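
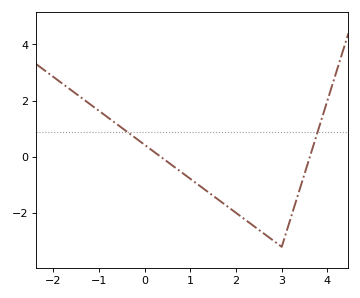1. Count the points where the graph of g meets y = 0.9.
2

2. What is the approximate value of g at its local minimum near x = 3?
-3.2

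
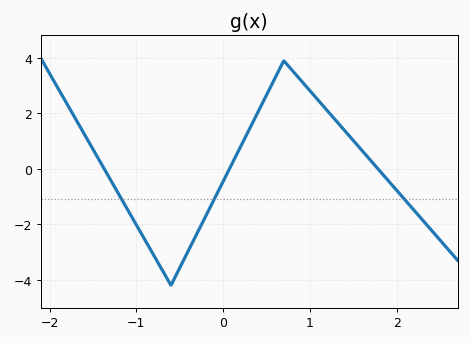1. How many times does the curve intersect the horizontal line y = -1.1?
3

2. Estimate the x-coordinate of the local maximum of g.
0.7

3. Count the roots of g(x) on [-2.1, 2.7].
3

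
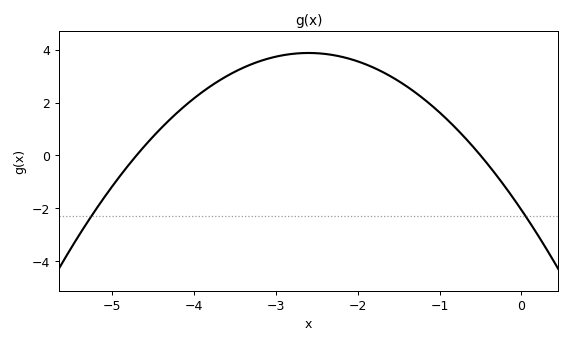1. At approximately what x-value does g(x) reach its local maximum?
-2.6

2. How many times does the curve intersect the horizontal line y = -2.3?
2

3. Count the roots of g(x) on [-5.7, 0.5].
2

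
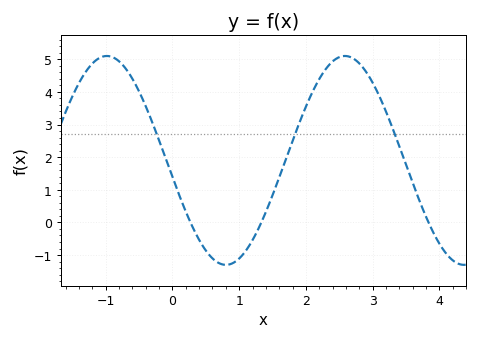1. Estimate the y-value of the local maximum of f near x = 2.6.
5.1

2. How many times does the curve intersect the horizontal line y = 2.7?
3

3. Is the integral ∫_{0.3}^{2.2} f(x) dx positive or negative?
positive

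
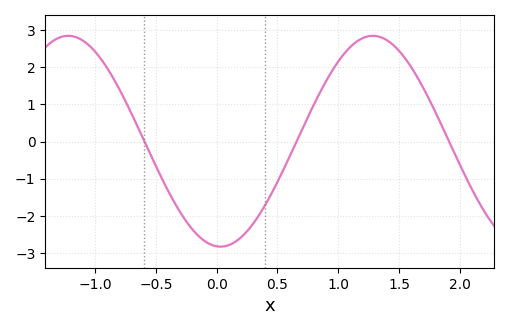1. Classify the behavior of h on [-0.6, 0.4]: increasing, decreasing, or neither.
neither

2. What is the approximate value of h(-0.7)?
0.8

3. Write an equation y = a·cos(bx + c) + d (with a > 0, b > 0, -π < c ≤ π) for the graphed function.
y = 2.84cos(2.5x + 3.1) + 0.01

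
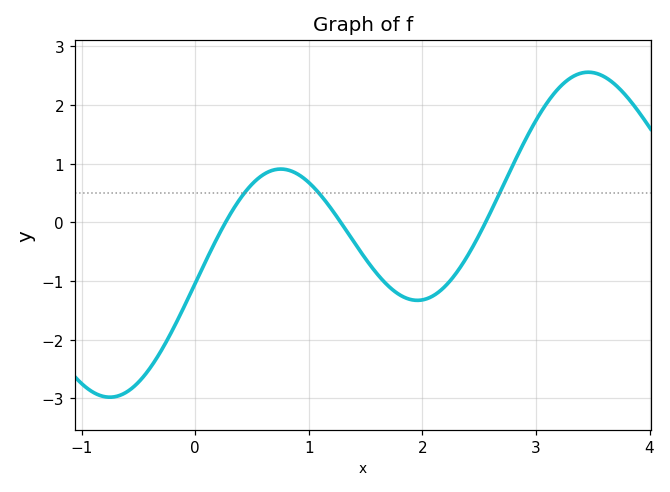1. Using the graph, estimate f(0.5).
0.7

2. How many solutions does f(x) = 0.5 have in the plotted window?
3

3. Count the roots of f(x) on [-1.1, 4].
3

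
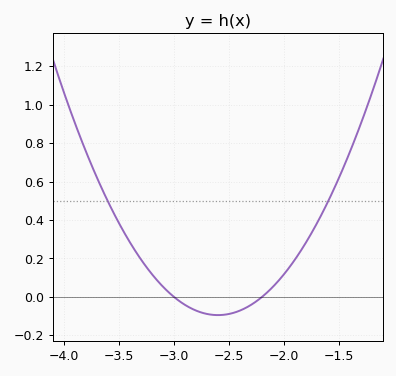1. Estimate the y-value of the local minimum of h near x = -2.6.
-0.094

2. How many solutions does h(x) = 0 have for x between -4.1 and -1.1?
2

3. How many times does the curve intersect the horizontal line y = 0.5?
2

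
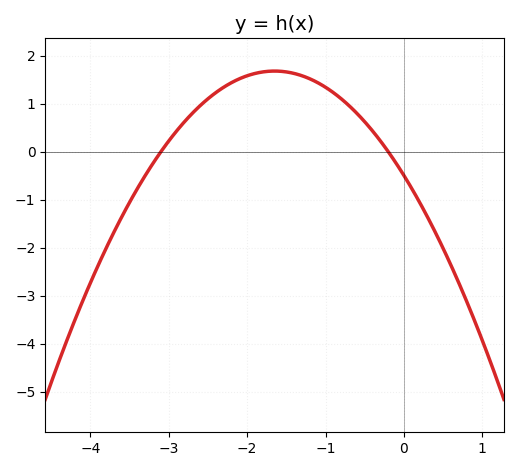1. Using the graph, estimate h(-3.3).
-0.5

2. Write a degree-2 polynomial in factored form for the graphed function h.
y = -0.8(x + 3.1)(x + 0.2)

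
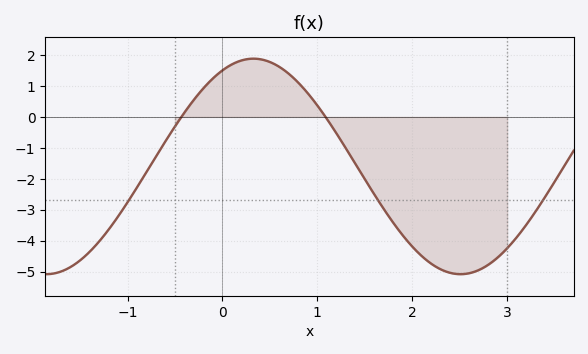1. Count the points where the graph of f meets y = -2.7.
3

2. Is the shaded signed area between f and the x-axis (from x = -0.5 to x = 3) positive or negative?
negative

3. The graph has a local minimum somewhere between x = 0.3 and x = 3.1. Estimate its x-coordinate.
2.51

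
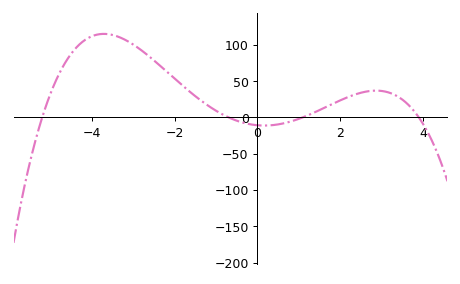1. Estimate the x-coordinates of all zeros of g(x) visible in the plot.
-5.2, -0.7, 1.1, 3.9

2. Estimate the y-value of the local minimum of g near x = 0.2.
-11.3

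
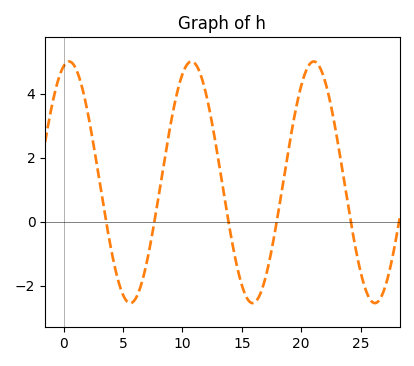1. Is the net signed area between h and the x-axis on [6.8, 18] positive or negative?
positive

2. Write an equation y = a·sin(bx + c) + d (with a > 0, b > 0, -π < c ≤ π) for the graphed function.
y = 3.77sin(0.61x + 1.3) + 1.23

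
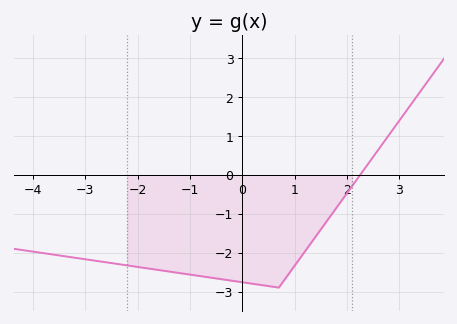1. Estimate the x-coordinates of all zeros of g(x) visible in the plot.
2.26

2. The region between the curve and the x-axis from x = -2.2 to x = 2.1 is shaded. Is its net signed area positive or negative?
negative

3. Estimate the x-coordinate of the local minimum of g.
0.7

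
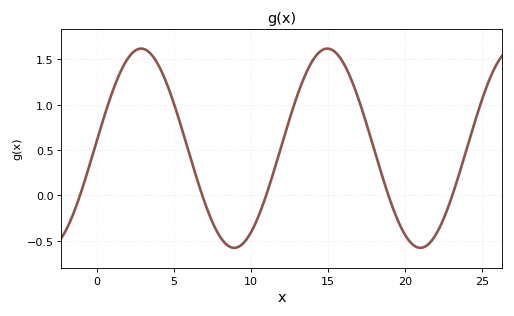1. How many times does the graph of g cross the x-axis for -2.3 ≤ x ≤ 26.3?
5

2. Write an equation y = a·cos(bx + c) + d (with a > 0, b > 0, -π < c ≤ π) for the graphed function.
y = 1.1cos(0.52x - 1.5) + 0.52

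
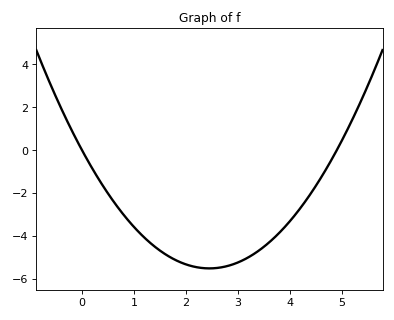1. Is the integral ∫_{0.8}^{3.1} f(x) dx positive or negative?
negative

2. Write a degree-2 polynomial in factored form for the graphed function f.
y = 0.92(x - 0)(x - 4.9)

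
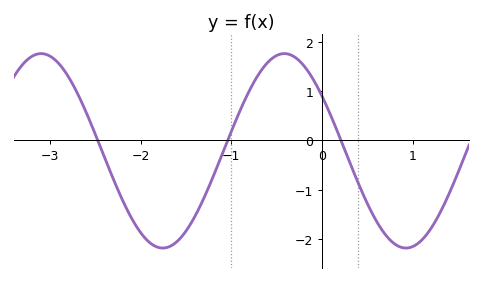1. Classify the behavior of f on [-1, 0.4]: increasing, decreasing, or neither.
neither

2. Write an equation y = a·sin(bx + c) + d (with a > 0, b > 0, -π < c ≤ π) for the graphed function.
y = 1.97sin(2.34x + 2.54) - 0.21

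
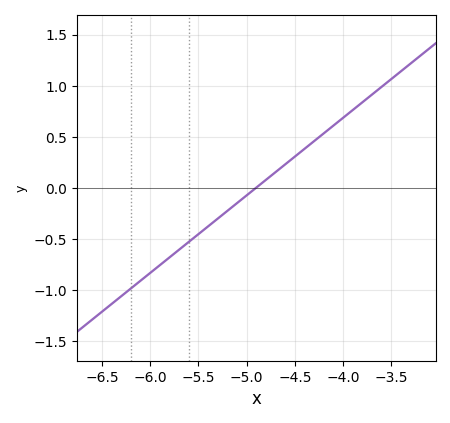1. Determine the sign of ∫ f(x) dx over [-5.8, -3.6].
positive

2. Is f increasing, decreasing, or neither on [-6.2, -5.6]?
increasing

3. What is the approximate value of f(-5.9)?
-0.76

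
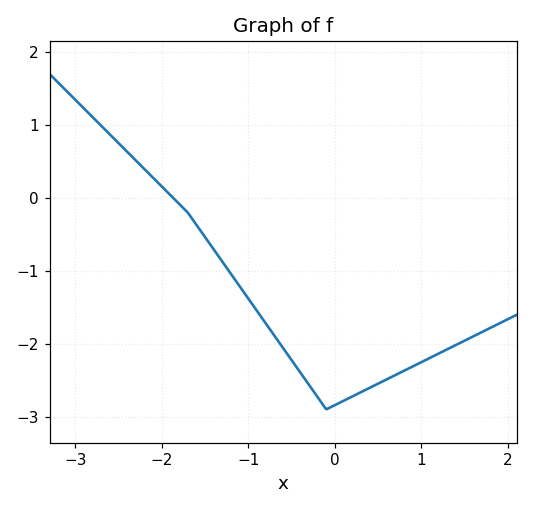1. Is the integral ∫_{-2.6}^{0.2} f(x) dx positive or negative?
negative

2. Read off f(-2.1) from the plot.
0.276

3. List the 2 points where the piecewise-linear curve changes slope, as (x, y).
(-1.7, -0.2); (-0.1, -2.9)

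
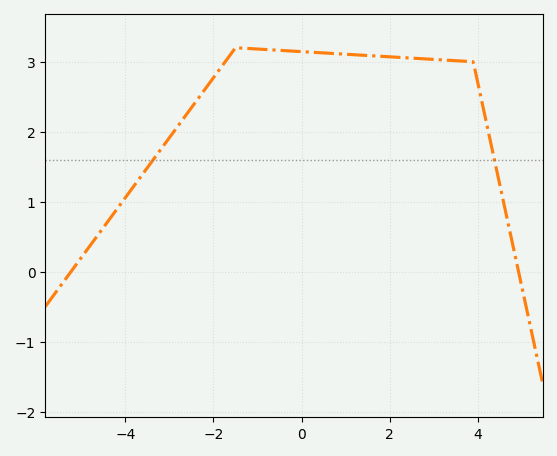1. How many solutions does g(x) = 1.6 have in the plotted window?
2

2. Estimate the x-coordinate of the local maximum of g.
-1.5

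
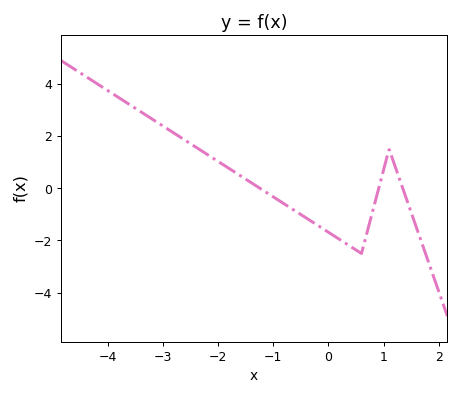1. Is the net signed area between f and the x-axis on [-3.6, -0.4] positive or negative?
positive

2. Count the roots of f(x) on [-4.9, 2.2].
3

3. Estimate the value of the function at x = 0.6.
-2.5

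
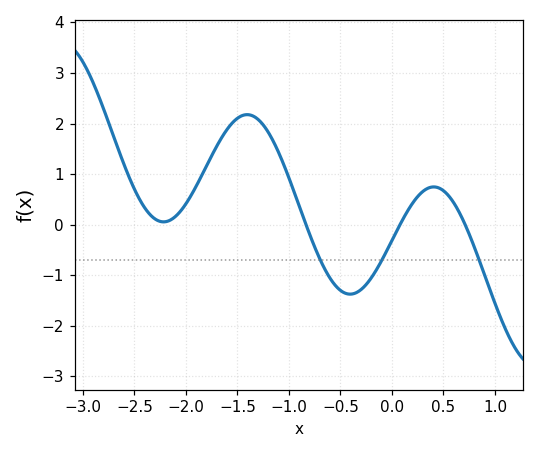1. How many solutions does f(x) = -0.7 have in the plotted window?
3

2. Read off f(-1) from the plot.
0.926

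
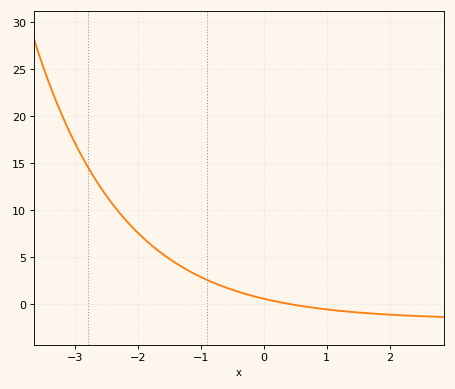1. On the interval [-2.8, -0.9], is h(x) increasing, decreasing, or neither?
decreasing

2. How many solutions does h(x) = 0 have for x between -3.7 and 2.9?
1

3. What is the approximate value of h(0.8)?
-0.5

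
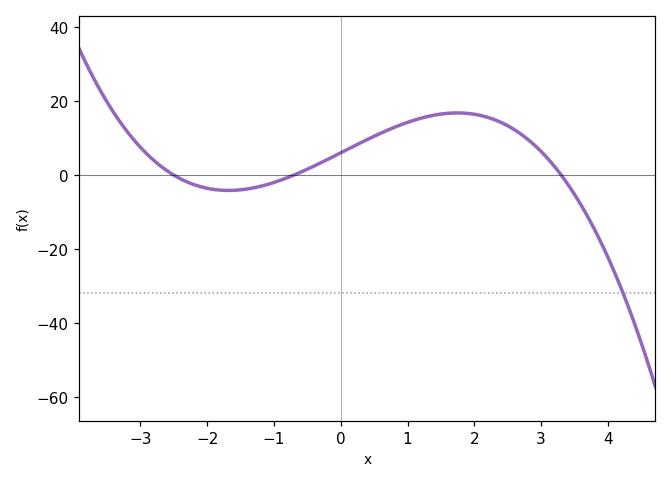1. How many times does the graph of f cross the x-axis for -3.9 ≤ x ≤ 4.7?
3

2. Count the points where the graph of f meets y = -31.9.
1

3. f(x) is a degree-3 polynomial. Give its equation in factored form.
y = -1.04(x + 2.5)(x + 0.7)(x - 3.3)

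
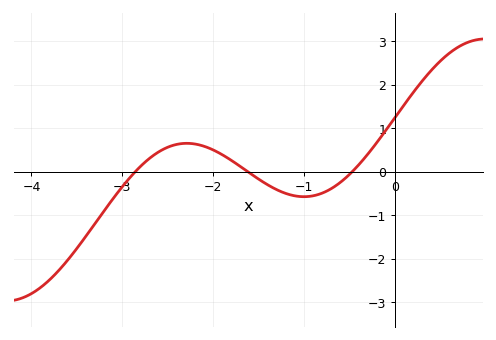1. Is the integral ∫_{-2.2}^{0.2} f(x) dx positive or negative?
positive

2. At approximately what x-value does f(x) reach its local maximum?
-2.29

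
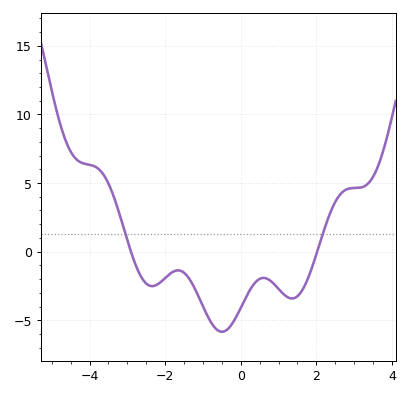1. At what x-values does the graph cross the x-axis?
-2.9, 2.02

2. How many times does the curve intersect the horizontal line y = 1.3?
2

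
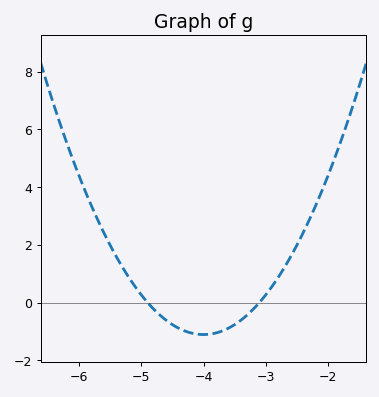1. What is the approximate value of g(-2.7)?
1.21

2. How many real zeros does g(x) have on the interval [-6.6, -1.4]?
2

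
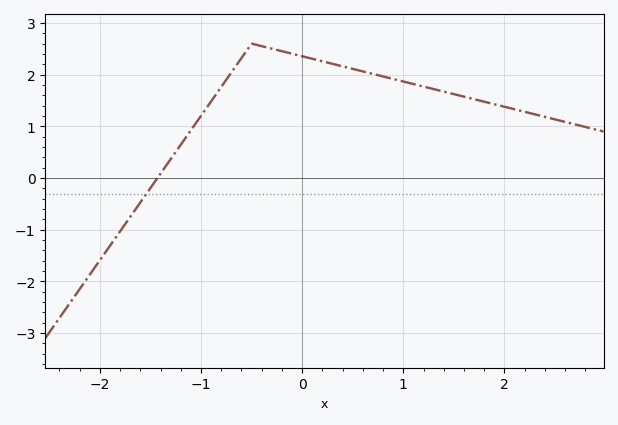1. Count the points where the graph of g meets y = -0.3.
1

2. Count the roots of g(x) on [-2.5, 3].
1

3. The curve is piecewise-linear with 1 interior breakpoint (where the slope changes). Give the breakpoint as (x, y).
(-0.5, 2.6)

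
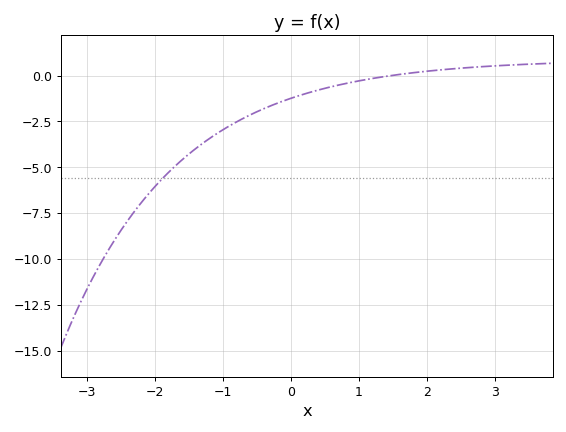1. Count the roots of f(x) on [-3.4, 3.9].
1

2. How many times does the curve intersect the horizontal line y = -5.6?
1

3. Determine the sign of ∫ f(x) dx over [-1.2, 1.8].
negative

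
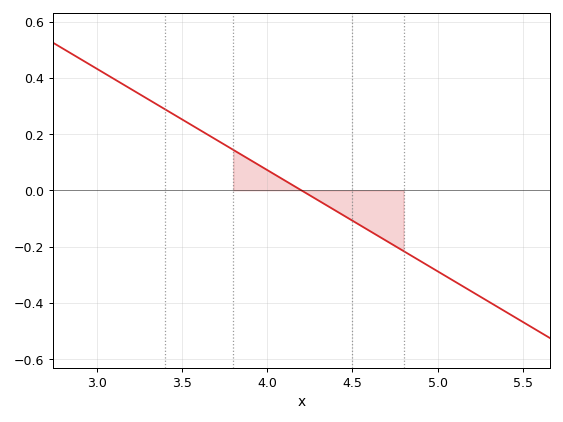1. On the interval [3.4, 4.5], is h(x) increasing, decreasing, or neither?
decreasing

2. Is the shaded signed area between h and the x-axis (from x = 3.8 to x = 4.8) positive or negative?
negative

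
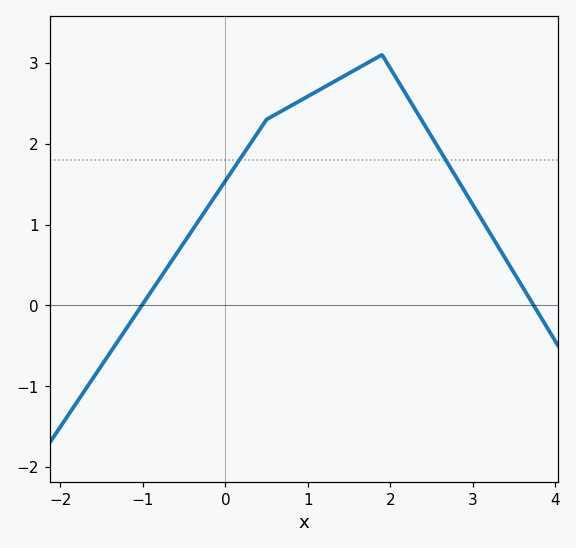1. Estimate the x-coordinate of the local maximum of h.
1.9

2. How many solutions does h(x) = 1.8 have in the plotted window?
2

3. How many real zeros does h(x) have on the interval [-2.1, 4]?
2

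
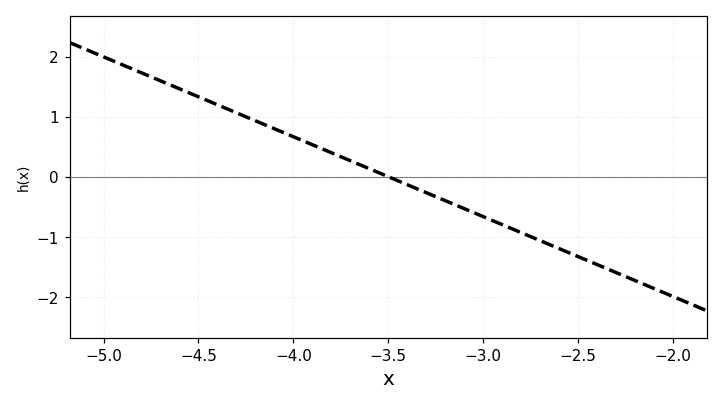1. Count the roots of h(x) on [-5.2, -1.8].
1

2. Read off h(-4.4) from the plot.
1.2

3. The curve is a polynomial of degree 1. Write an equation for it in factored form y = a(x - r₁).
y = -1.33(x + 3.5)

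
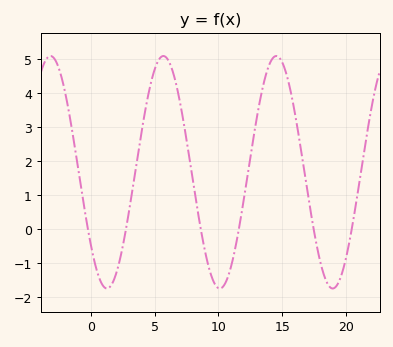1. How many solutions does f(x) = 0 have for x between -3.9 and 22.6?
6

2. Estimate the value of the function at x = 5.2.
4.9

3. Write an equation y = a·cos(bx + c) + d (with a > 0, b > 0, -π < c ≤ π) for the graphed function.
y = 3.42cos(0.71x + 2.2) + 1.68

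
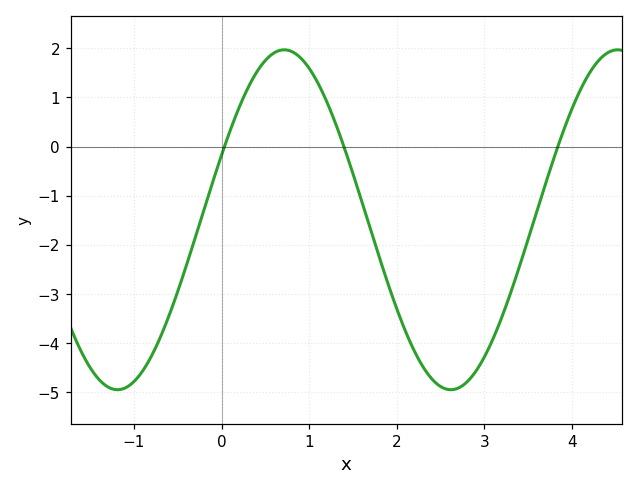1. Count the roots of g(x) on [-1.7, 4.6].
3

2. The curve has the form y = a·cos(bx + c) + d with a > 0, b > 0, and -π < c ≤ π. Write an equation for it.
y = 3.46cos(1.6x - 1.2) - 1.49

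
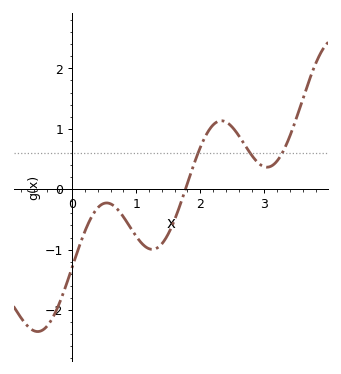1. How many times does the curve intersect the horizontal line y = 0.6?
3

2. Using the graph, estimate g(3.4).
0.884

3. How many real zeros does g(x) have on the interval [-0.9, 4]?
1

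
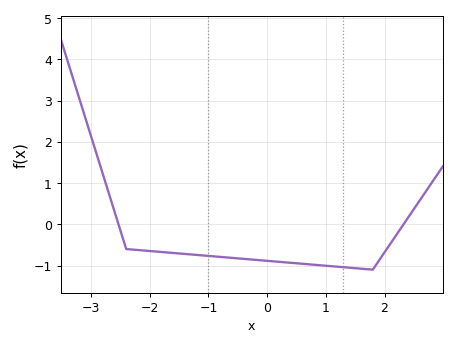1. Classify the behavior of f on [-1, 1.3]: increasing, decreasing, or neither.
decreasing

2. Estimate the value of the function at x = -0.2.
-0.9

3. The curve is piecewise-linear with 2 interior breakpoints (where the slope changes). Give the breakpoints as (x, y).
(-2.4, -0.6); (1.8, -1.1)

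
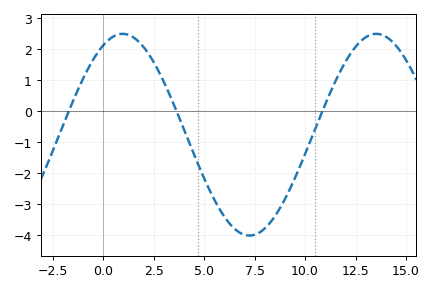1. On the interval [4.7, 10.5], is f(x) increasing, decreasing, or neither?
neither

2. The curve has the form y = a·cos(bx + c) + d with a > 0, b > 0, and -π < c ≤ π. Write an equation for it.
y = 3.25cos(0.5x - 0.48) - 0.77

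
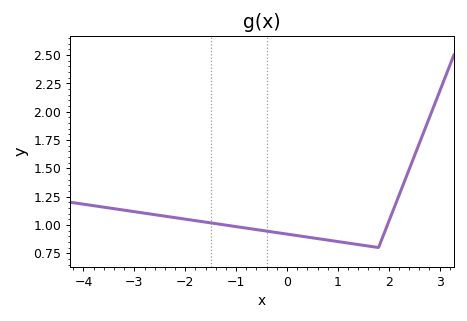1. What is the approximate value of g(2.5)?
1.6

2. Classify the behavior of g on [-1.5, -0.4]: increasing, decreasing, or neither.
decreasing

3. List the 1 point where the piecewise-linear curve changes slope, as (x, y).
(1.8, 0.8)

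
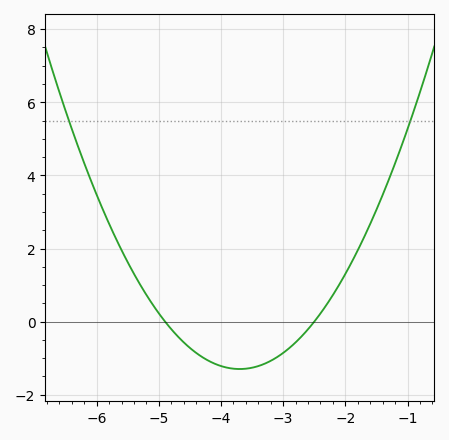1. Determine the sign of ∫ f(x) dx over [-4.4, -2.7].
negative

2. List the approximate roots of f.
-4.9, -2.5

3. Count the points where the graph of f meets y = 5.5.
2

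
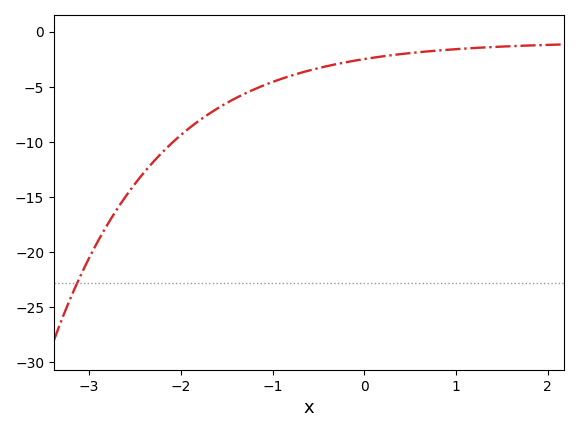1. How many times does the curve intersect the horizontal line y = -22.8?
1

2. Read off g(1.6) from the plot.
-1.3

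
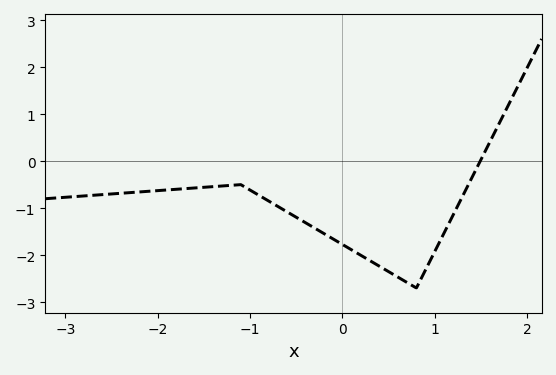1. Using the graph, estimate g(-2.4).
-0.7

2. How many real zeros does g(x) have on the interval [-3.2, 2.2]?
1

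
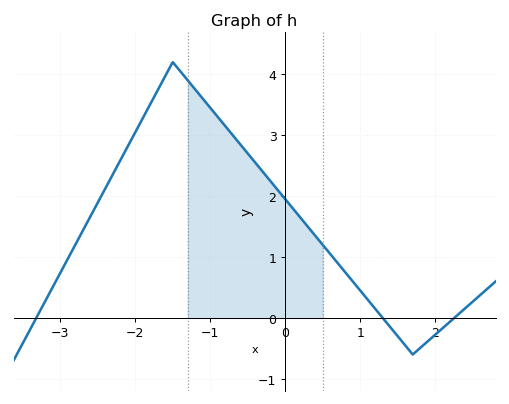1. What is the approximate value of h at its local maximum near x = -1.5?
4.2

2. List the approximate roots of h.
-3.3, 1.3, 2.3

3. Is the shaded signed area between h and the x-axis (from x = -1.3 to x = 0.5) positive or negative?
positive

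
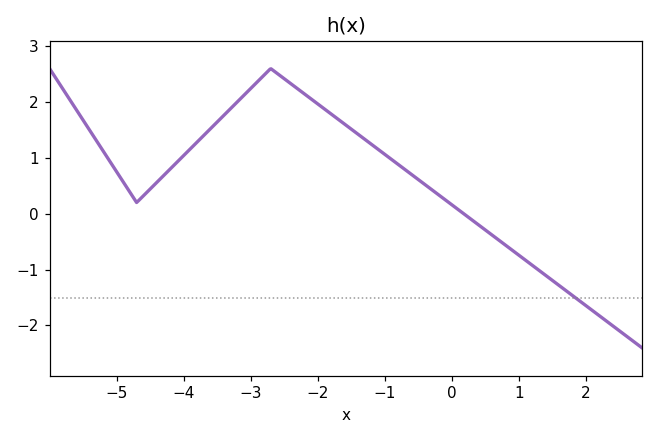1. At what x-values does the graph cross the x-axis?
0.2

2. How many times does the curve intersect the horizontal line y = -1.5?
1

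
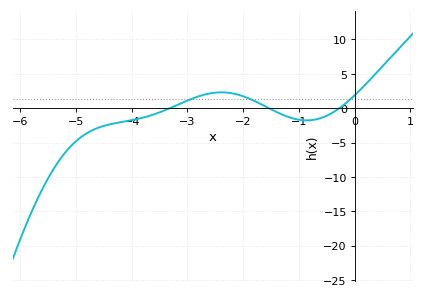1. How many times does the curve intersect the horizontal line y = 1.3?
3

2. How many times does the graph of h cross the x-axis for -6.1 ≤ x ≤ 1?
3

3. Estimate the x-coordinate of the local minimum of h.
-0.9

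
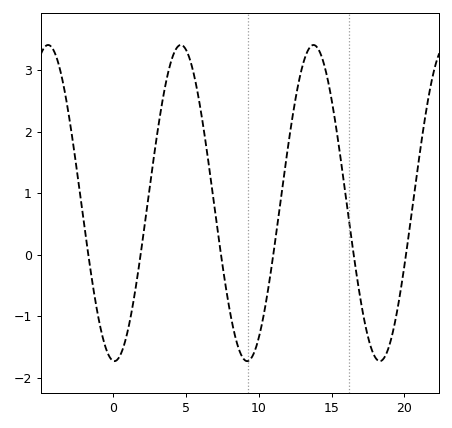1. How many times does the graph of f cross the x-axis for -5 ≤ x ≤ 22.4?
6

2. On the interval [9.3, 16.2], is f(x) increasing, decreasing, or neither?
neither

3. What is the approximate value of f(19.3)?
-1.2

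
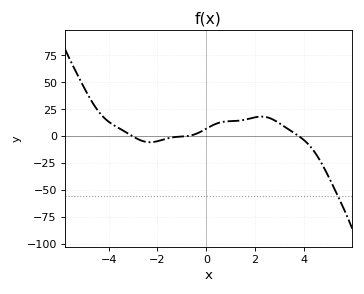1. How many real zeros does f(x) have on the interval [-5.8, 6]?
3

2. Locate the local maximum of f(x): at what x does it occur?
2.2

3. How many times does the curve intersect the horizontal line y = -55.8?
1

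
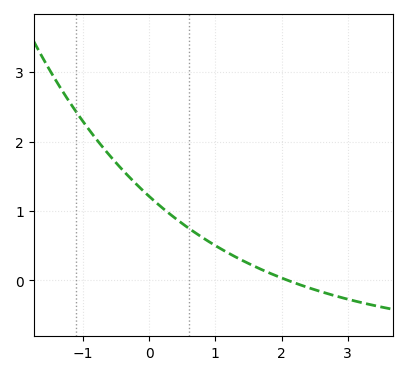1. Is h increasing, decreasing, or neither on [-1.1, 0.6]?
decreasing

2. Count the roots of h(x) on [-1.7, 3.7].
1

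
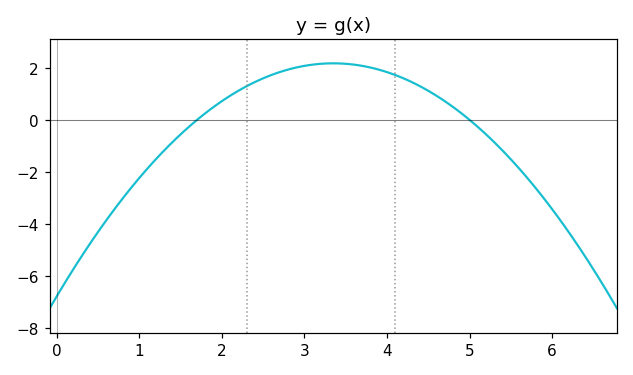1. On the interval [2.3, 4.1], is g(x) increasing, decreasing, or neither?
neither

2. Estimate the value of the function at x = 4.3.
1.46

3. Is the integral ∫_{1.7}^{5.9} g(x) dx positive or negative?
positive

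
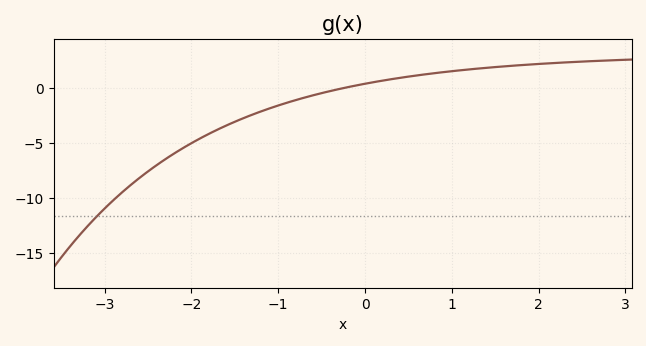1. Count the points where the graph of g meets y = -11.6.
1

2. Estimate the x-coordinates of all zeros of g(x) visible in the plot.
-0.24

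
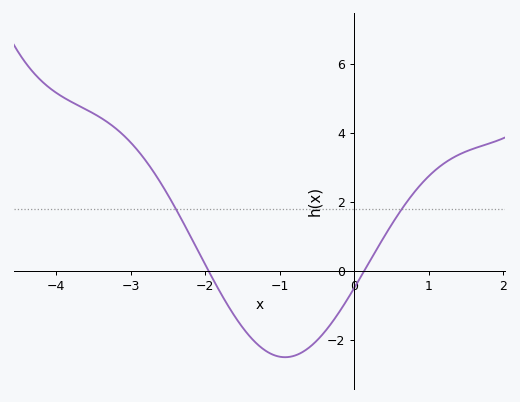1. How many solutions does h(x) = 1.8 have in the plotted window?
2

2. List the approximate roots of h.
-2, 0.1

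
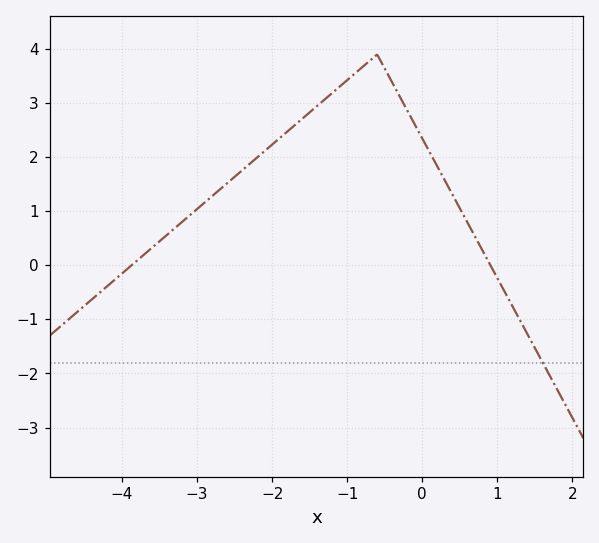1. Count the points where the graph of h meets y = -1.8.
1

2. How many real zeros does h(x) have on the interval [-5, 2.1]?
2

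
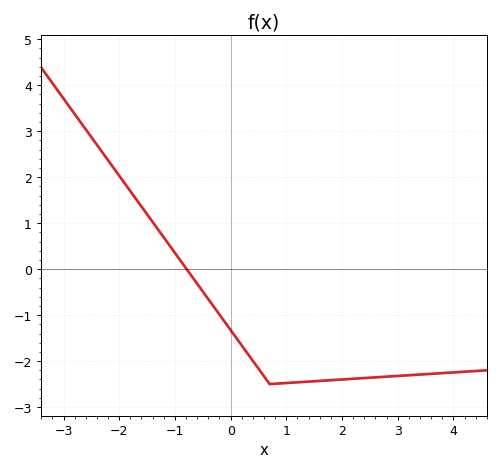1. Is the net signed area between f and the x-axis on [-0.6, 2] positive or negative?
negative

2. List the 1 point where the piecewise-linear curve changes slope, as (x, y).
(0.7, -2.5)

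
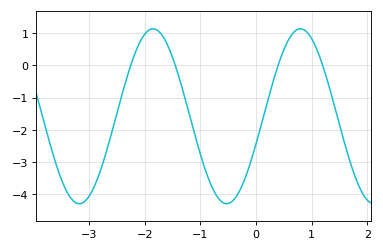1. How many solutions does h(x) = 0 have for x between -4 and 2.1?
4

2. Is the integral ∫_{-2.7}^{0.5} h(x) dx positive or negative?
negative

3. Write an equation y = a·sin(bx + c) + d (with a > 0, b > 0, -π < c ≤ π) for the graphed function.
y = 2.71sin(2.4x - 0.32) - 1.58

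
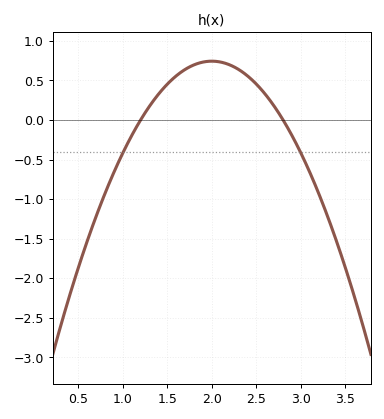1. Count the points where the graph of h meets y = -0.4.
2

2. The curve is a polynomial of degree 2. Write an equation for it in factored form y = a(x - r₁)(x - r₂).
y = -1.16(x - 1.2)(x - 2.8)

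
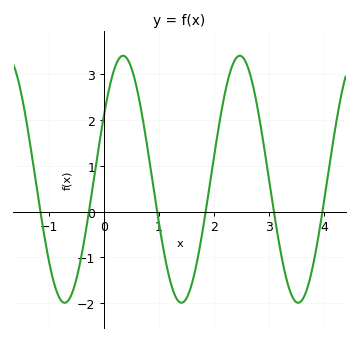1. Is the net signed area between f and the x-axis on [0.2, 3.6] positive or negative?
positive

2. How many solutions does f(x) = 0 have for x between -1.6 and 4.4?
6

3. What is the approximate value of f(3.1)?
-0.069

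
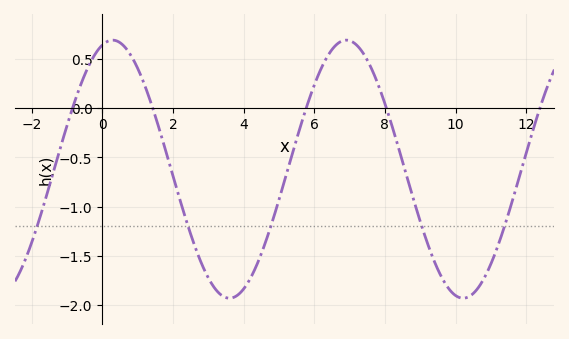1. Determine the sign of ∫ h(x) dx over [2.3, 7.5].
negative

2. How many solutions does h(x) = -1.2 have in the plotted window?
5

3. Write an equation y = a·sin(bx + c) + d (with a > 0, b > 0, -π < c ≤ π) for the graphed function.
y = 1.31sin(0.95x + 1.3) - 0.62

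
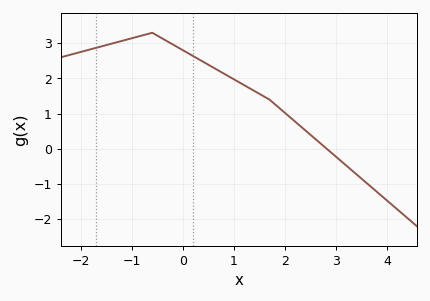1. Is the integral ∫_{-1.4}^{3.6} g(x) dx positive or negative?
positive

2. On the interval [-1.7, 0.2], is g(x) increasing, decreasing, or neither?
neither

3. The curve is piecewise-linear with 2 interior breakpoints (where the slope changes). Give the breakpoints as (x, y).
(-0.6, 3.3); (1.7, 1.4)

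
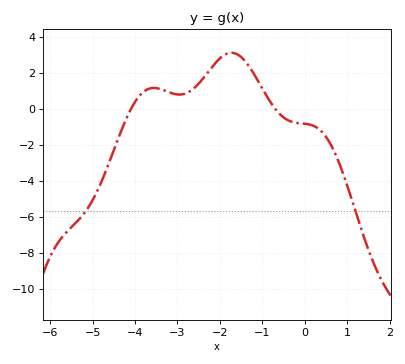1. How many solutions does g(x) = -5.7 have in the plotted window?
2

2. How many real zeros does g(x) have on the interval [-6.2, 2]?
2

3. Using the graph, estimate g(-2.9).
0.8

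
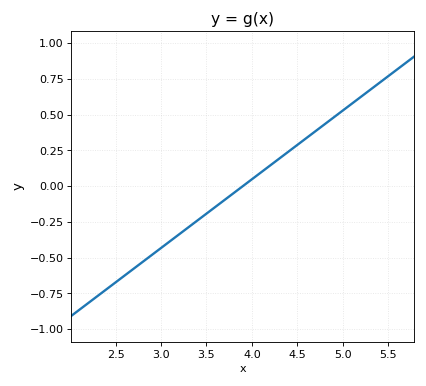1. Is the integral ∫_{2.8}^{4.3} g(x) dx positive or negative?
negative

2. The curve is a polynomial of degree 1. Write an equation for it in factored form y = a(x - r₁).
y = 0.48(x - 3.9)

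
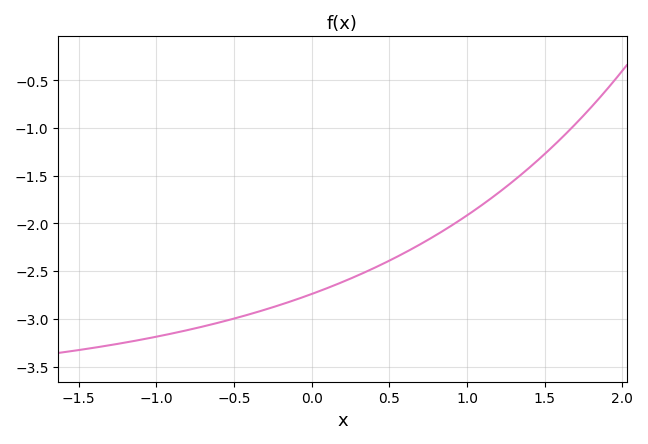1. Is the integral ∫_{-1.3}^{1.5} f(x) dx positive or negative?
negative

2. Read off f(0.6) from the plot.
-2.3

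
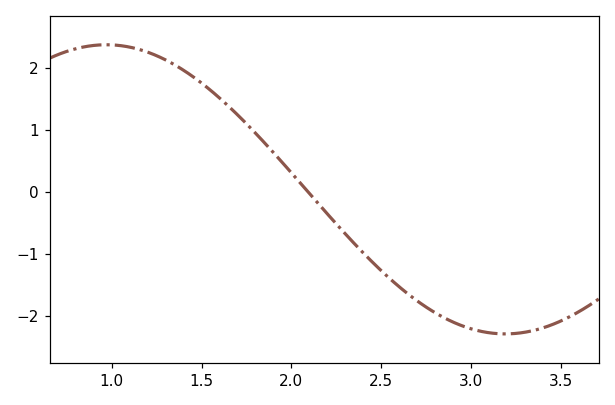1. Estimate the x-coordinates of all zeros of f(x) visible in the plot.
2.09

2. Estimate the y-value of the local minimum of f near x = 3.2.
-2.3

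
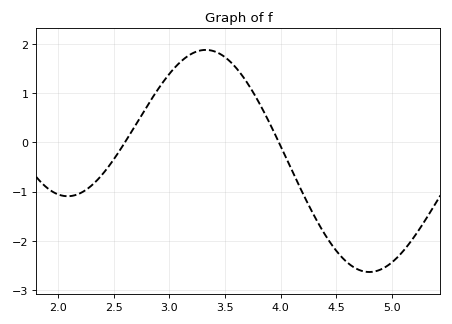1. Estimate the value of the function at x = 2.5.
-0.351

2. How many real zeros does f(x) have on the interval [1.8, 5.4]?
2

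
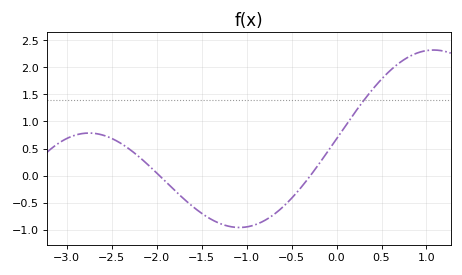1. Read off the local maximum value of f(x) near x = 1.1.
2.3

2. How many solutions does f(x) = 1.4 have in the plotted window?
1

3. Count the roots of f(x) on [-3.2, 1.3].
2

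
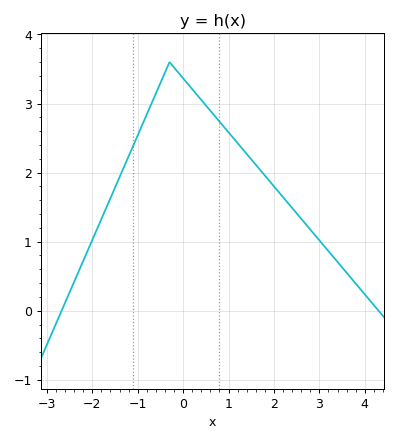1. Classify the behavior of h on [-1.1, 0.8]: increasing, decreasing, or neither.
neither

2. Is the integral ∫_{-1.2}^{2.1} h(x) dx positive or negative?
positive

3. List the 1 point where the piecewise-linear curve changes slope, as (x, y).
(-0.3, 3.6)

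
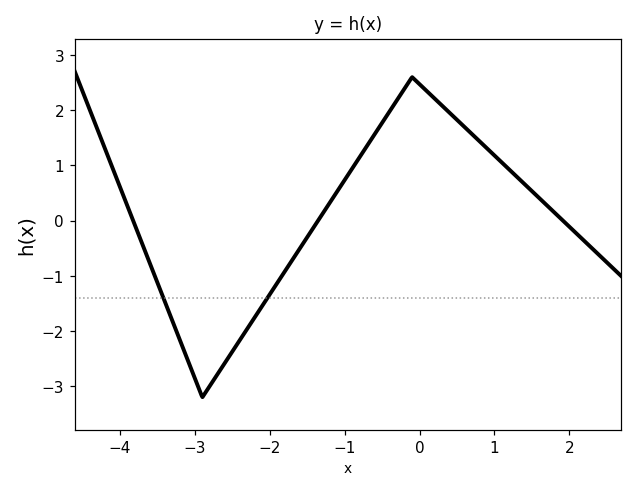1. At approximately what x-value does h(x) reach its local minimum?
-2.9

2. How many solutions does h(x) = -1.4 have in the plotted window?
2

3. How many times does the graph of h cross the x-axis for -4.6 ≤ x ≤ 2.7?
3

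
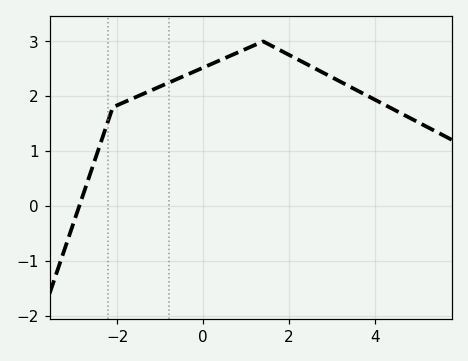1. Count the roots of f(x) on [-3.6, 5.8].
1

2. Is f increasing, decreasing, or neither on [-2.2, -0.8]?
increasing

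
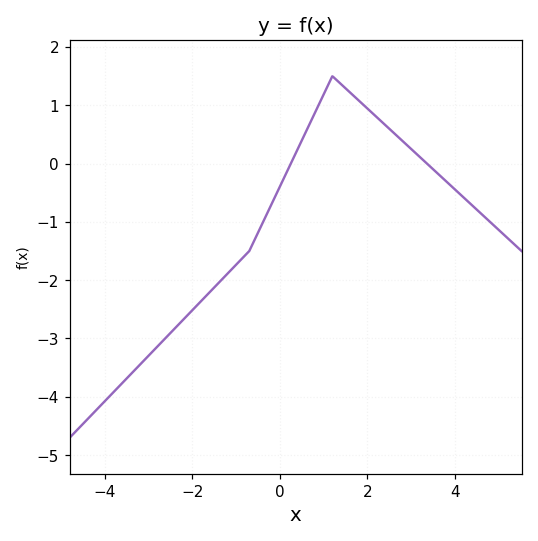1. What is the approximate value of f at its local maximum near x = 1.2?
1.5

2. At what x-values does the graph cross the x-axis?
0.2, 3.4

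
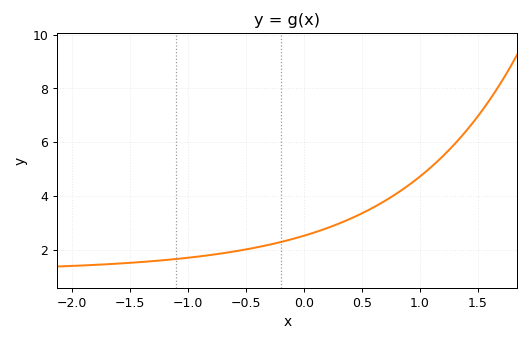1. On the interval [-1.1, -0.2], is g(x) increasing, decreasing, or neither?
increasing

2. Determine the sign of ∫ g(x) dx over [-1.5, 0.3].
positive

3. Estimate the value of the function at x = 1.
4.8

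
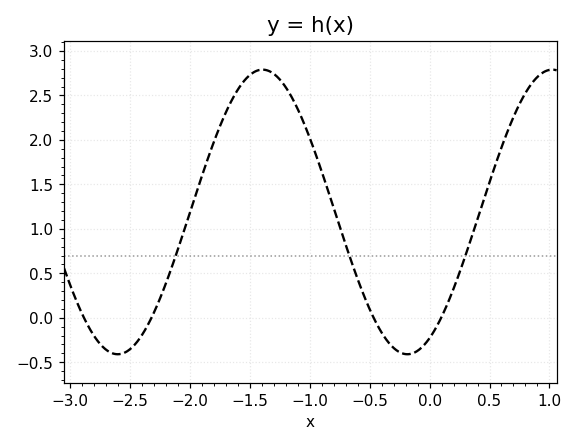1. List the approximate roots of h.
-2.9, -2.3, -0.5, 0.1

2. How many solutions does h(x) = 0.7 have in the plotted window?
3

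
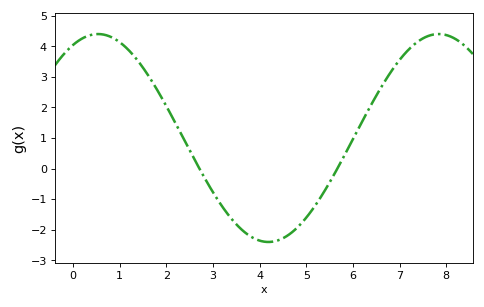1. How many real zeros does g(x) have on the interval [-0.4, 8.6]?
2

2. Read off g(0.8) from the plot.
4.31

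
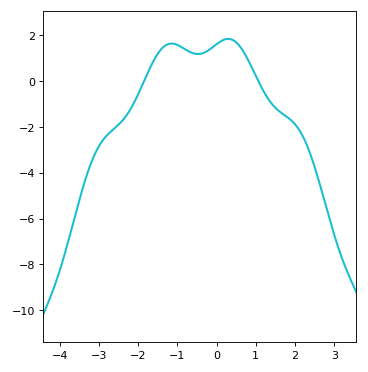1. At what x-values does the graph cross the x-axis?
-1.8, 1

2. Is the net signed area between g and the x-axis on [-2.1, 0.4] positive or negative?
positive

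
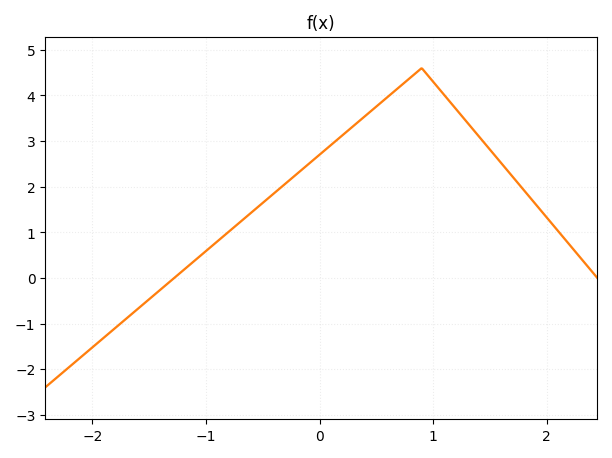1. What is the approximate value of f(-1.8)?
-1.1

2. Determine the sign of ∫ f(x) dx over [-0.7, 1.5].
positive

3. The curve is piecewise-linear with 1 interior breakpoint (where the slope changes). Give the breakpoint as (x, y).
(0.9, 4.6)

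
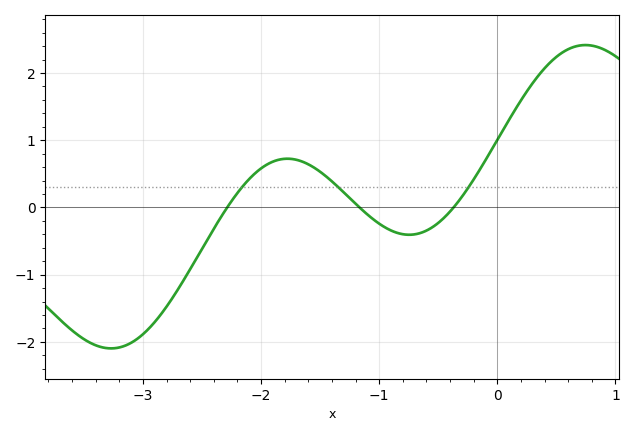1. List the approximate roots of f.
-2.29, -1.17, -0.37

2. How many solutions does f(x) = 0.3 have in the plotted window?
3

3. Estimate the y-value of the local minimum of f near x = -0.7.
-0.406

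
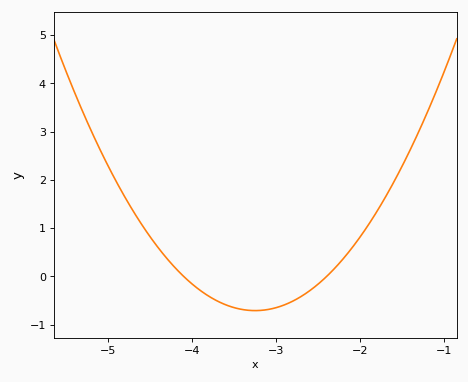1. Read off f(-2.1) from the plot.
0.588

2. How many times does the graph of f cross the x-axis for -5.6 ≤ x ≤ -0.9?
2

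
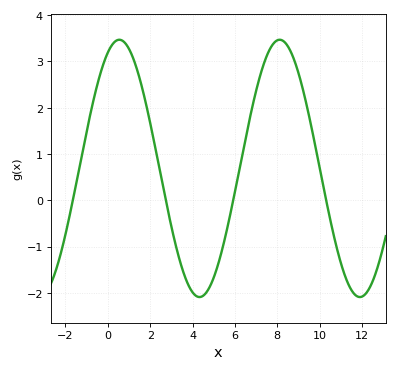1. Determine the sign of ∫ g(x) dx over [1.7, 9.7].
positive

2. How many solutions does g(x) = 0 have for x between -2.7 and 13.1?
4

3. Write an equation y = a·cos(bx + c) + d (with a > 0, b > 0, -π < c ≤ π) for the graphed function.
y = 2.78cos(0.83x - 0.45) + 0.69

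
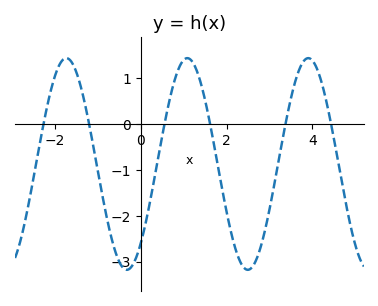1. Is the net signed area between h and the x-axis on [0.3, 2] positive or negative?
positive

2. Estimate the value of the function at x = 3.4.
0.1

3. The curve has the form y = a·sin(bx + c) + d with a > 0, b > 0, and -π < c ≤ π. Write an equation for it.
y = 2.31sin(2.2x - 0.85) - 0.87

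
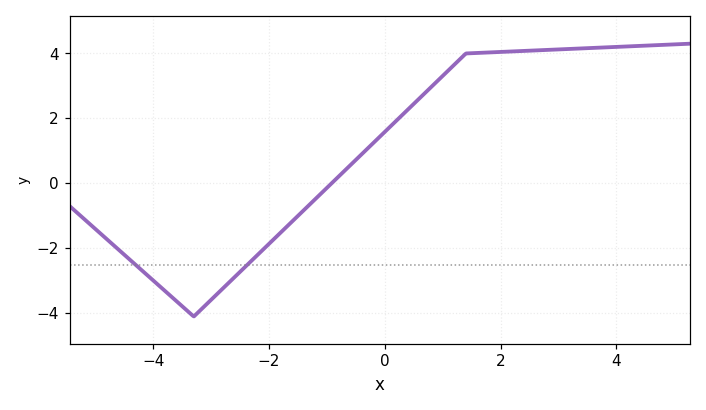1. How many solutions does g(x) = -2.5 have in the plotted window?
2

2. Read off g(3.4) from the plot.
4.16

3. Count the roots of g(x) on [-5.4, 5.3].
1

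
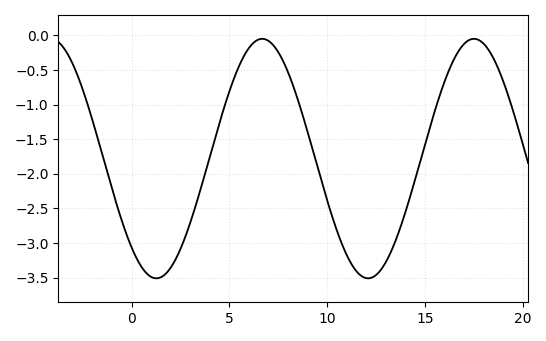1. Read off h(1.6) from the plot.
-3.5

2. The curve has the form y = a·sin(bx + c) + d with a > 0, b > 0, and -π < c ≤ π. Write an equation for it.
y = 1.73sin(0.58x - 2.3) - 1.78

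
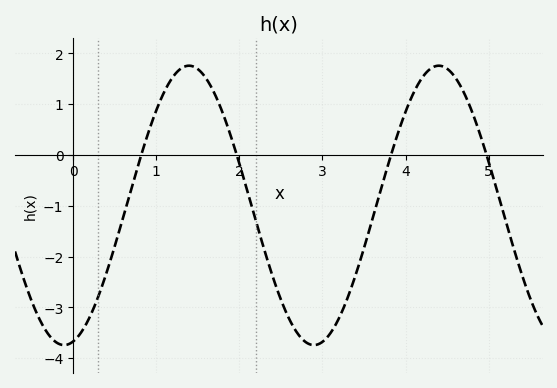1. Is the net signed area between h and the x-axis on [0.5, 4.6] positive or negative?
negative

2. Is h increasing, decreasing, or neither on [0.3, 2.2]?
neither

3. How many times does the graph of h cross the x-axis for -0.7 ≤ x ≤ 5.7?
4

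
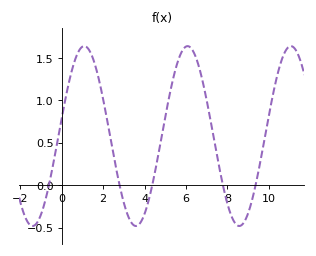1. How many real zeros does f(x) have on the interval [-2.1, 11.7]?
5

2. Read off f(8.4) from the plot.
-0.45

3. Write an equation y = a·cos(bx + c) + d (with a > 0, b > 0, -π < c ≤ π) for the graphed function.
y = 1.06cos(1.3x - 1.4) + 0.58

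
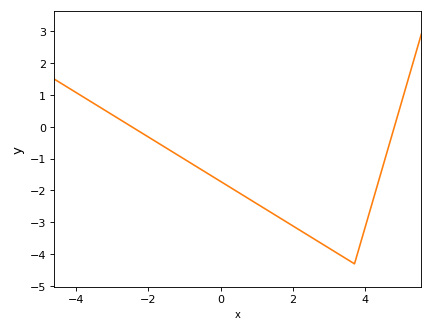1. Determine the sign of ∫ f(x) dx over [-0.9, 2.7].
negative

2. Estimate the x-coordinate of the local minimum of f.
3.7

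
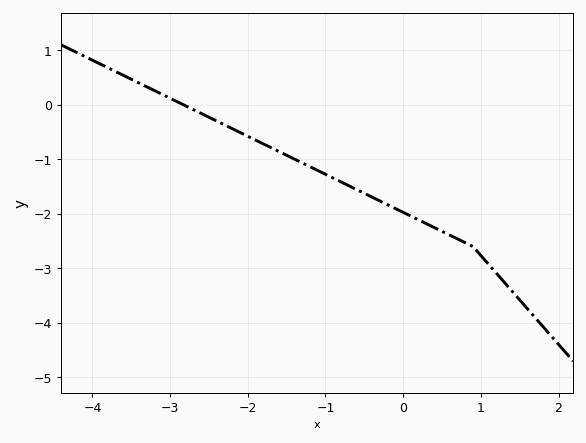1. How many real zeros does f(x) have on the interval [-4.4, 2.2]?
1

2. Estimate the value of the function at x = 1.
-2.8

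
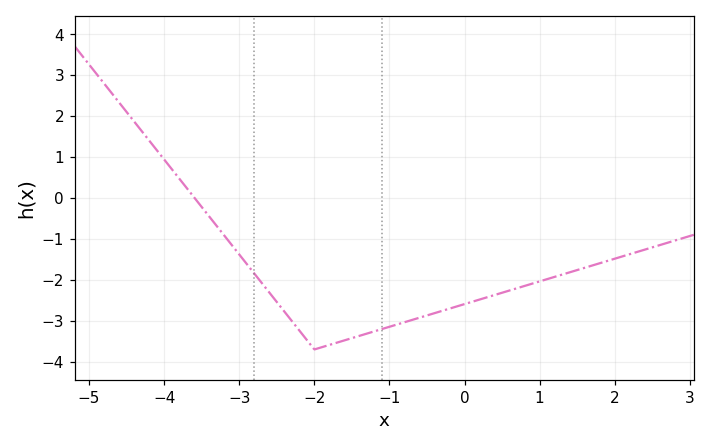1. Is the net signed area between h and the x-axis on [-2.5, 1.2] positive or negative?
negative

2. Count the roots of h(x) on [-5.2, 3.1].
1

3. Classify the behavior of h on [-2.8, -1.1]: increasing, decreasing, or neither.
neither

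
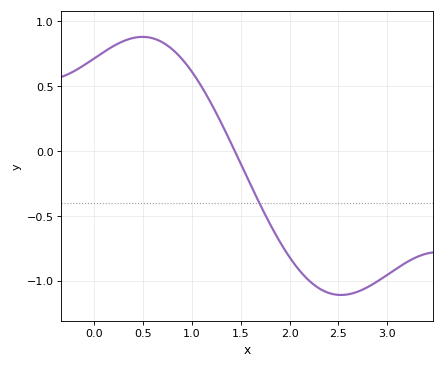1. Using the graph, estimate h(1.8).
-0.564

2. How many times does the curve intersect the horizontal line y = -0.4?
1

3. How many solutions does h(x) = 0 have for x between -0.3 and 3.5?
1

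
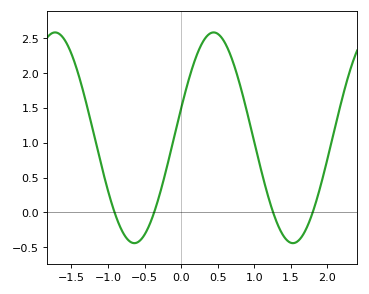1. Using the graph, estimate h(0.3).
2.45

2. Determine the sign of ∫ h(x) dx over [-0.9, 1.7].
positive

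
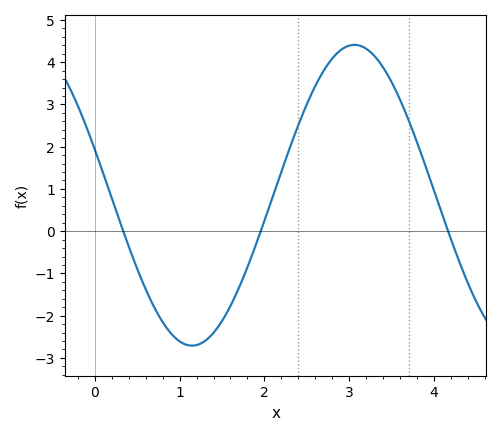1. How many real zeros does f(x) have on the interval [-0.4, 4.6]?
3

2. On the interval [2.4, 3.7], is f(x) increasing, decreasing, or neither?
neither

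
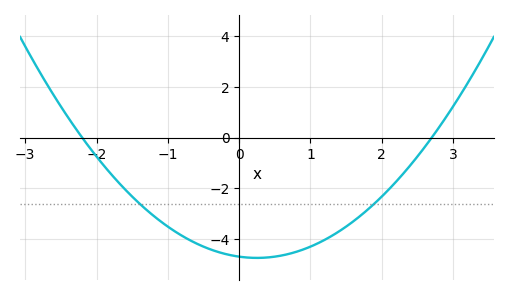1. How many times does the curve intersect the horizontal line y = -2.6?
2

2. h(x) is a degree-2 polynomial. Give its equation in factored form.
y = 0.79(x + 2.2)(x - 2.7)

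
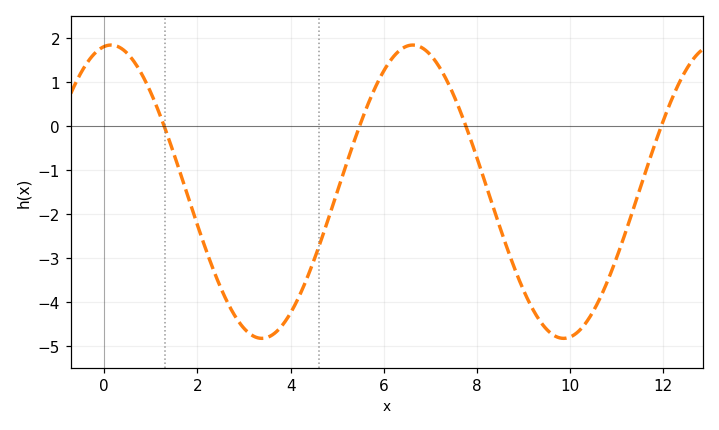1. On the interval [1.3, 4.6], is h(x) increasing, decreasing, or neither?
neither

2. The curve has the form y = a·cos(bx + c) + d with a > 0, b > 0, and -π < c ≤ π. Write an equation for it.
y = 3.34cos(0.97x - 0.14) - 1.49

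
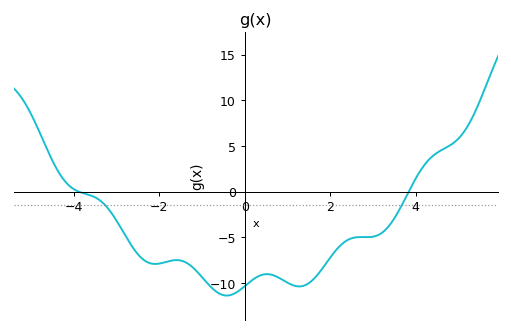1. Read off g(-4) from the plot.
0.258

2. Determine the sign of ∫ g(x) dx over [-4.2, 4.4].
negative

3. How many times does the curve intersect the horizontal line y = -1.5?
2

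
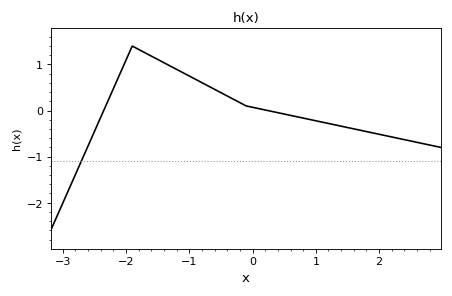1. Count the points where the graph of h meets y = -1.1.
1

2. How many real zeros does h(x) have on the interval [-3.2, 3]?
2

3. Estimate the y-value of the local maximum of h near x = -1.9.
1.4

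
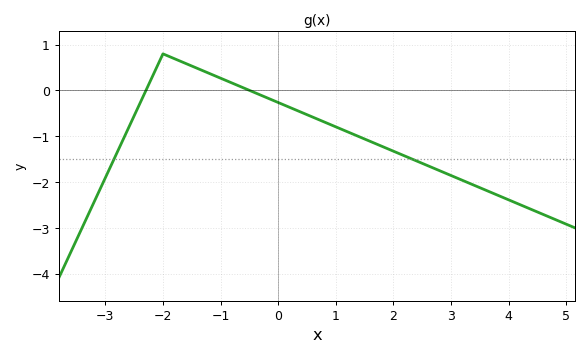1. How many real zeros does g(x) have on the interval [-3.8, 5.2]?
2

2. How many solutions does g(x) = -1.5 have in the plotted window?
2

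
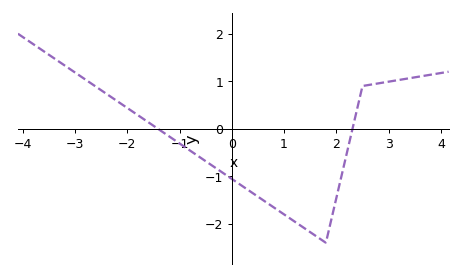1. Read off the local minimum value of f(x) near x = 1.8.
-2.4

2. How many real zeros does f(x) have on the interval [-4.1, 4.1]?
2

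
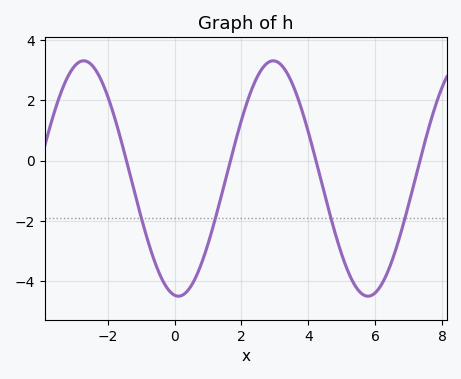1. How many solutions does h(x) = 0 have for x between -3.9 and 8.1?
4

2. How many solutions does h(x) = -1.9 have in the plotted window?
4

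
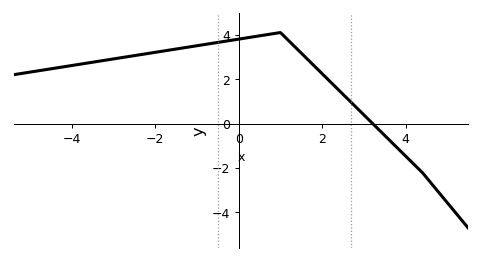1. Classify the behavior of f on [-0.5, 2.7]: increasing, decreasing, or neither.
neither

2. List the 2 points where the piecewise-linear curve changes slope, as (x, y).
(1, 4.1); (4.4, -2.2)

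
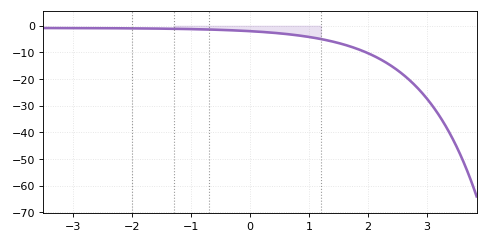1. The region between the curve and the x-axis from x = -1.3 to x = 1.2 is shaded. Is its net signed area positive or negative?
negative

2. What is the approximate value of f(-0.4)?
-2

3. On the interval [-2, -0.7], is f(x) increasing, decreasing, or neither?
decreasing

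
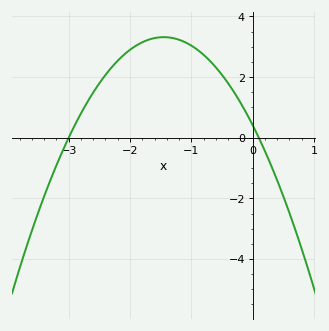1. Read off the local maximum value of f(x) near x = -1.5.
3.32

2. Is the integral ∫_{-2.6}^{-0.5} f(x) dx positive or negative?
positive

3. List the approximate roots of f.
-3, 0.1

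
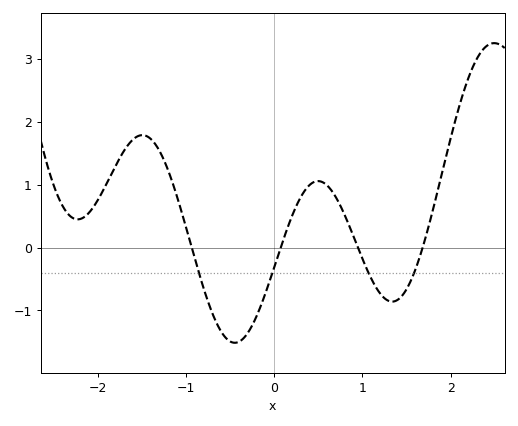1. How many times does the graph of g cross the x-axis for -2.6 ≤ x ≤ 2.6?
4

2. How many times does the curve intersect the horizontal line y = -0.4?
4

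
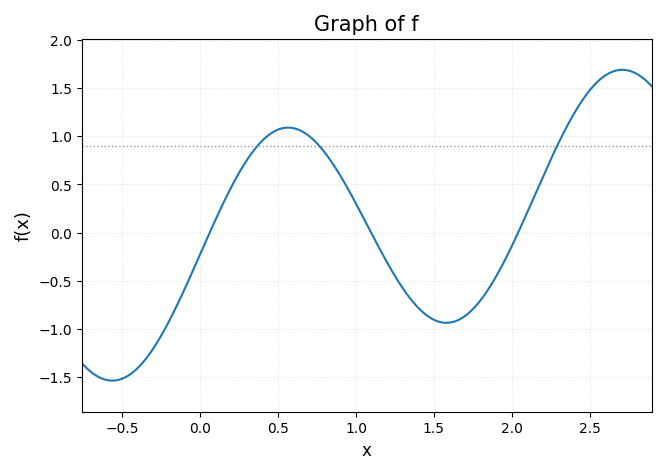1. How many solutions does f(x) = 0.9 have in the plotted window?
3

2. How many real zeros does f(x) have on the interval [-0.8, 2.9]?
3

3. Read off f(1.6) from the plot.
-0.936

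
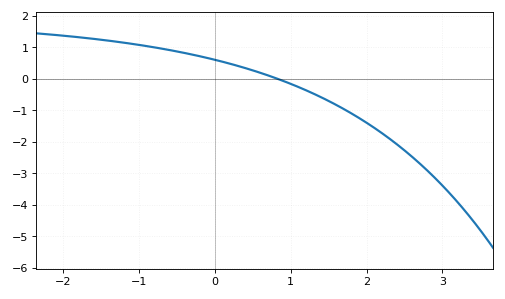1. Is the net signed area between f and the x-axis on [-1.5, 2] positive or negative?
positive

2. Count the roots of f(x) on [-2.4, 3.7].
1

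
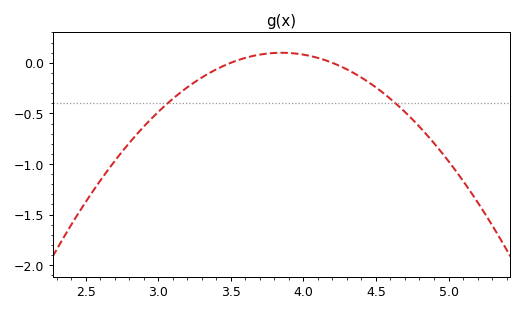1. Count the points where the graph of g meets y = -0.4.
2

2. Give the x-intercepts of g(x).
3.5, 4.2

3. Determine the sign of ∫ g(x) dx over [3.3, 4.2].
positive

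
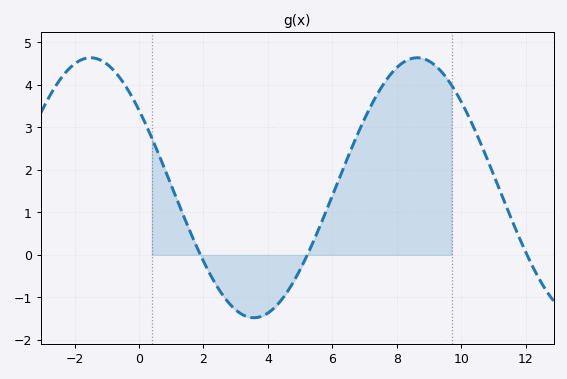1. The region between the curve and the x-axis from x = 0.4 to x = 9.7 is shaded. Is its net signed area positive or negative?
positive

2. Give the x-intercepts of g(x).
1.91, 5.22, 12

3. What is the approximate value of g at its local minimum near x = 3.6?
-1.48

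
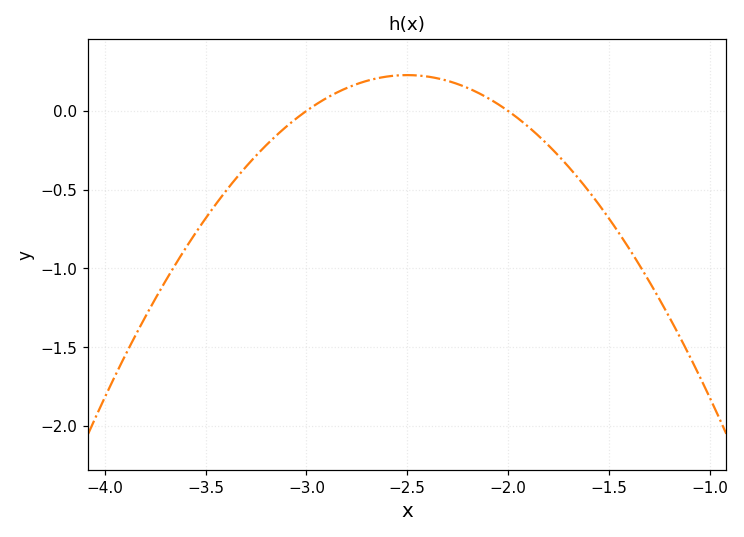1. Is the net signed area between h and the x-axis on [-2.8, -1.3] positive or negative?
negative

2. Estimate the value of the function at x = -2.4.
0.218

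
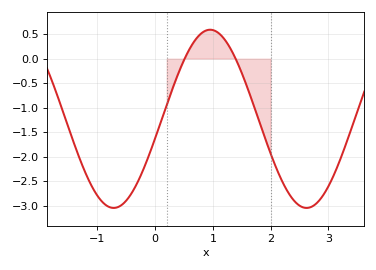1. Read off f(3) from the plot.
-2.61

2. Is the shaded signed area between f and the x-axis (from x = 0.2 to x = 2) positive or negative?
negative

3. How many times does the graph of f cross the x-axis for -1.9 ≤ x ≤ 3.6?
2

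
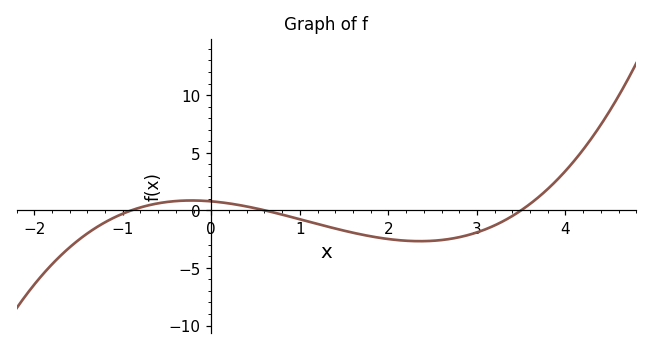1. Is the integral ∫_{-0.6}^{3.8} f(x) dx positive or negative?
negative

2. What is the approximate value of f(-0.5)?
0.722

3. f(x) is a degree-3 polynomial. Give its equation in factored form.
y = 0.41(x + 0.9)(x - 0.6)(x - 3.5)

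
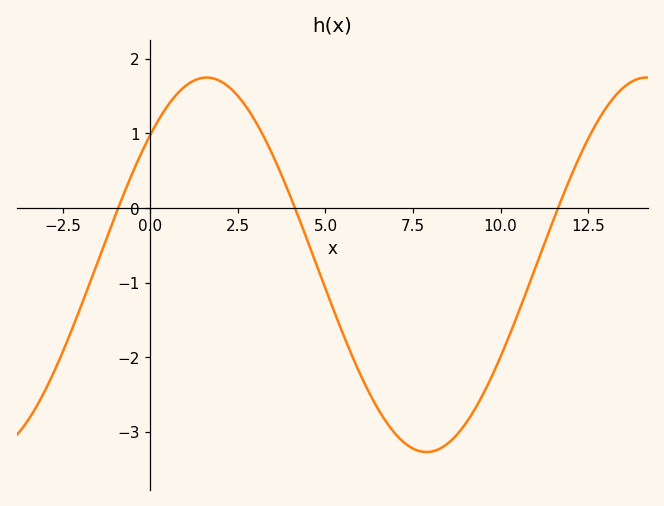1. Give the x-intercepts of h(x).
-1, 4, 11.5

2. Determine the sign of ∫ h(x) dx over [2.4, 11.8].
negative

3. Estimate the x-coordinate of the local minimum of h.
8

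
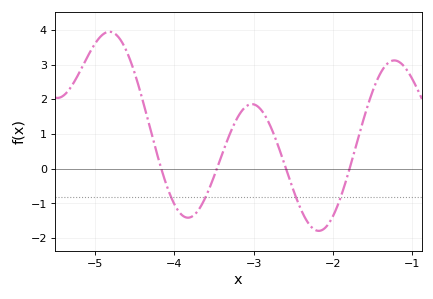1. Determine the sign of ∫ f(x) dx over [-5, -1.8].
positive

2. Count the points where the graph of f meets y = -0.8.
4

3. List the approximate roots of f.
-4.2, -3.5, -2.6, -1.8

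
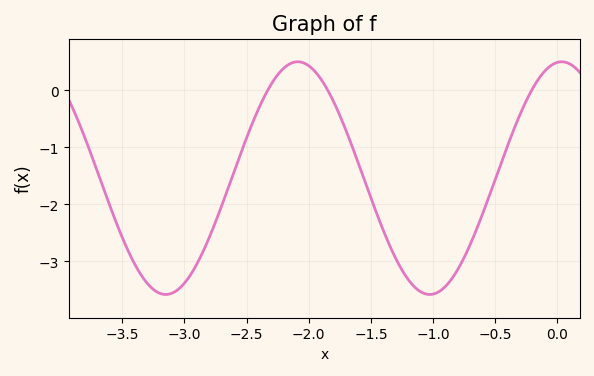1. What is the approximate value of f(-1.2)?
-3.32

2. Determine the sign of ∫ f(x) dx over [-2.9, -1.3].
negative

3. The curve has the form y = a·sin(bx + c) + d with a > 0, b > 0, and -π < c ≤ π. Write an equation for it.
y = 2.04sin(2.96x + 1.47) - 1.54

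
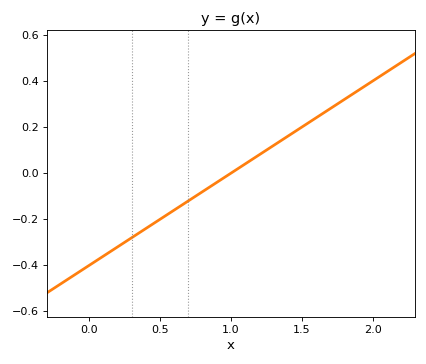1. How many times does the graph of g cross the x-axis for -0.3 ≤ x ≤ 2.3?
1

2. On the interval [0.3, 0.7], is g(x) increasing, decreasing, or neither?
increasing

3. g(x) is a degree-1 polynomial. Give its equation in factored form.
y = 0.4(x - 1)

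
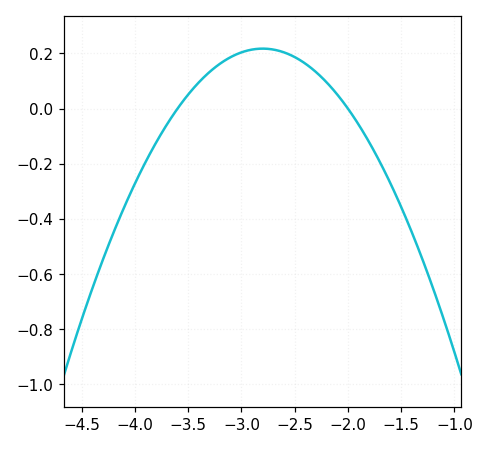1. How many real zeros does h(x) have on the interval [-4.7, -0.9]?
2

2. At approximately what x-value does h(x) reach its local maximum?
-2.8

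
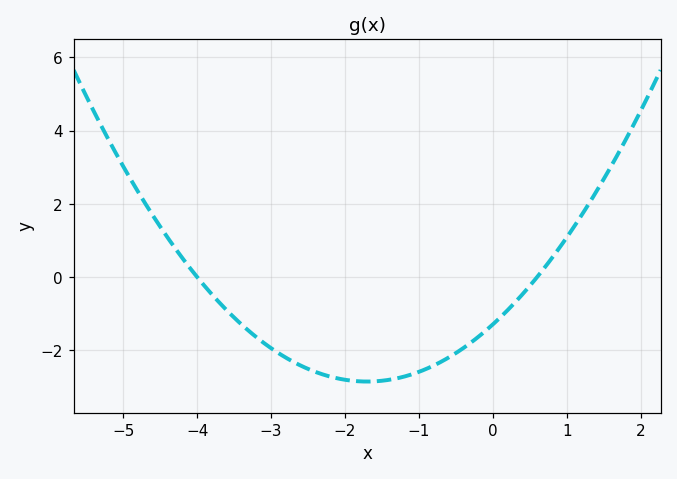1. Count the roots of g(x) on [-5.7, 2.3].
2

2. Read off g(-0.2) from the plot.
-1.64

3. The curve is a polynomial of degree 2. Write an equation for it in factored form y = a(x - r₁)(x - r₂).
y = 0.54(x + 4)(x - 0.6)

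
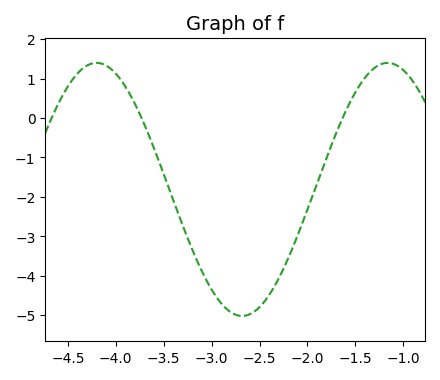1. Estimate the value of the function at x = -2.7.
-5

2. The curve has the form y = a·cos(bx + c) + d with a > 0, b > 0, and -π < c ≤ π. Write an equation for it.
y = 3.21cos(2.1x + 2.4) - 1.81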